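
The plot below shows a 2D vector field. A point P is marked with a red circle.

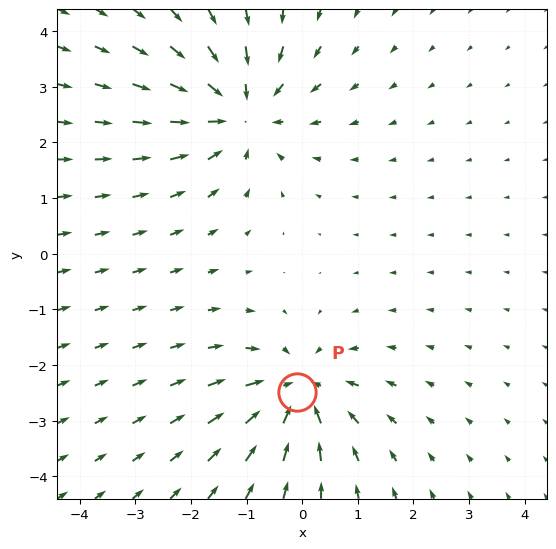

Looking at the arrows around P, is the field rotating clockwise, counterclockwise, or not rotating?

not rotating

Near P at (-0.1, -2.5) the arrows show no circulation. The curl there is ≈0.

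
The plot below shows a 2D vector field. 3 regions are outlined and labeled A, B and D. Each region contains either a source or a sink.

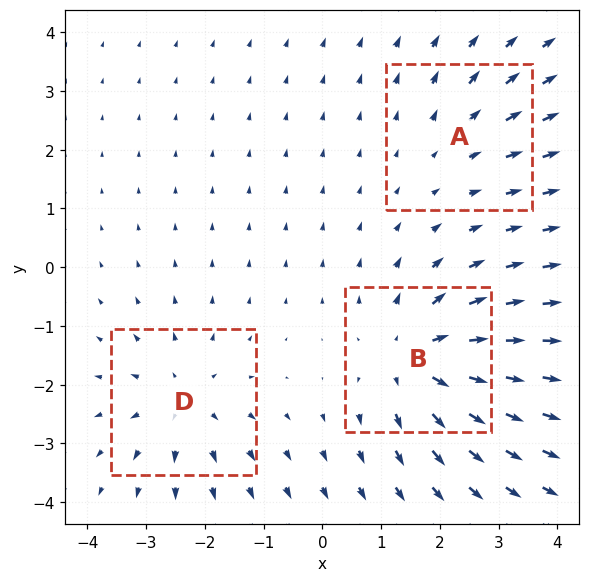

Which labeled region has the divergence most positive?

B

Divergence at each region's feature centre — A: about +2, B: about +5, D: about +3. Region B is most positive.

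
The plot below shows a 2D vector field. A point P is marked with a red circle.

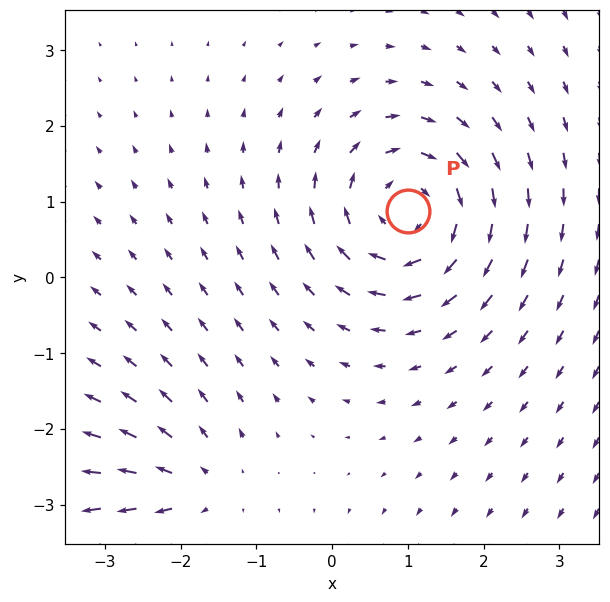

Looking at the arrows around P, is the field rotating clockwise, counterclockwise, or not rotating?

Near P at (1.0, 0.9) the arrows circulate clockwise. The curl (z-component) there is about -4; negative curl means clockwise rotation.

clockwise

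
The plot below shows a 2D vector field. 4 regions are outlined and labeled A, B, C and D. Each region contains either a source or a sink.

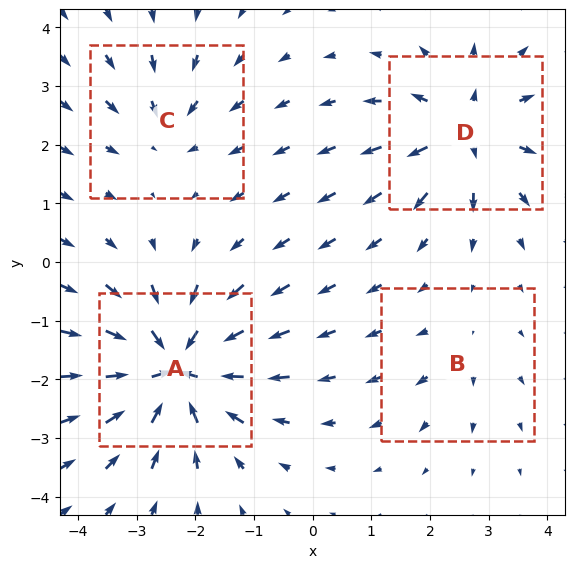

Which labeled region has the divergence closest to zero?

B

Divergence at each region's feature centre — A: about -9, B: about +2, C: about -4, D: about +6. Region B is closest to zero.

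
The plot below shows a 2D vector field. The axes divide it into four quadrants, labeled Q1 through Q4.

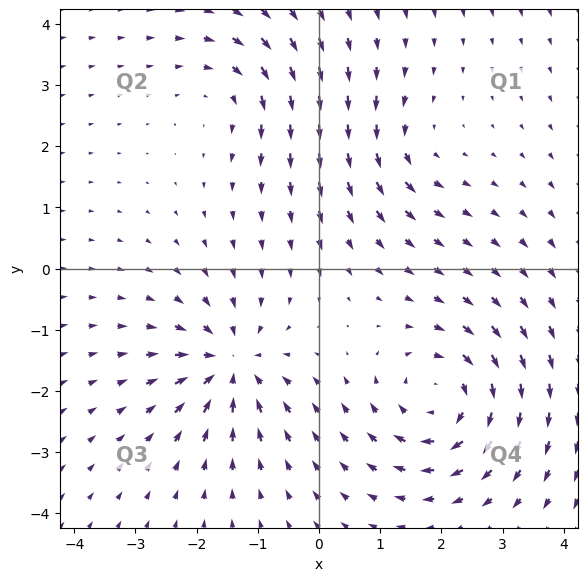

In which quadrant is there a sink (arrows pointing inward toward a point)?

The sink sits at approximately (-1.4, -1.6), which lies in quadrant Q3. The divergence there is about -6, negative as expected for a sink.

Q3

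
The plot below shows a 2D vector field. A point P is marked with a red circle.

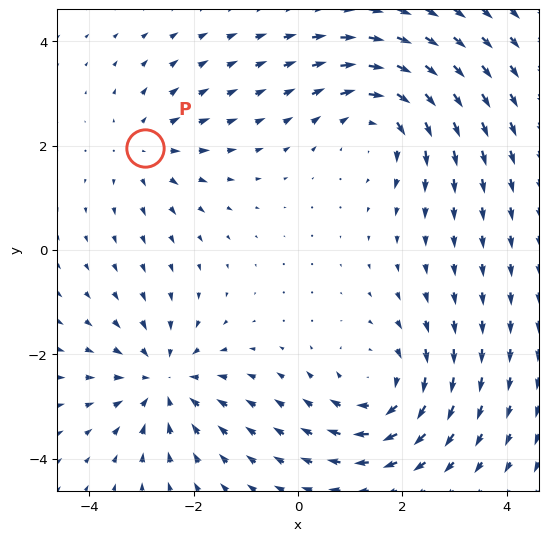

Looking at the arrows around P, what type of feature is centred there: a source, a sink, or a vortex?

At P (-2.9, 2.0) the arrows spread outward. Divergence about +3, curl ≈0 — positive divergence with near-zero curl is a source.

source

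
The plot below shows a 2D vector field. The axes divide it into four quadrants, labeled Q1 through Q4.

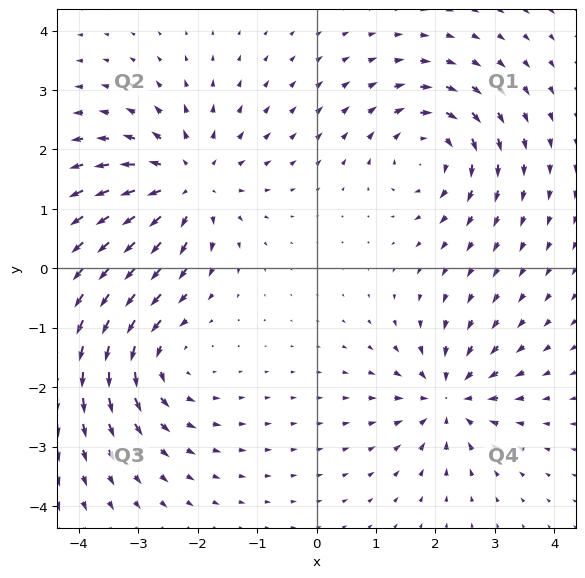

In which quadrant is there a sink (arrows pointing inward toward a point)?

The sink sits at approximately (2.2, -2.2), which lies in quadrant Q4. The divergence there is about -5, negative as expected for a sink.

Q4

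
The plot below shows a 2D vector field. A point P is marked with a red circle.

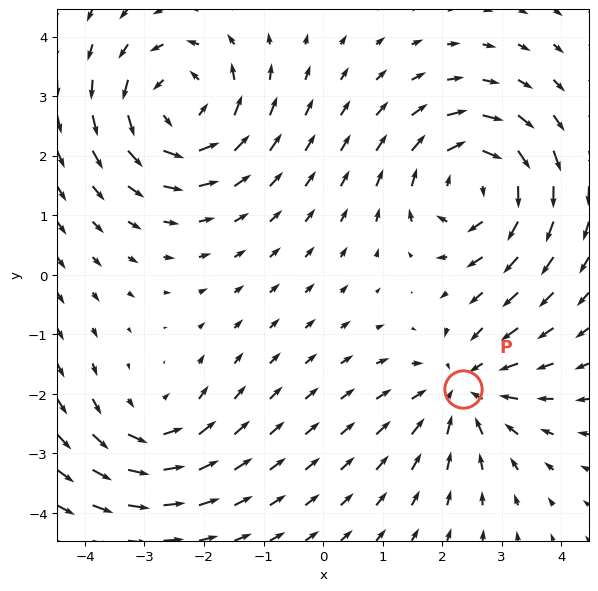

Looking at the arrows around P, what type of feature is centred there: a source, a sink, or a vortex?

At P (2.3, -1.9) the arrows converge inward. Divergence about -4, curl ≈0 — negative divergence with near-zero curl is a sink.

sink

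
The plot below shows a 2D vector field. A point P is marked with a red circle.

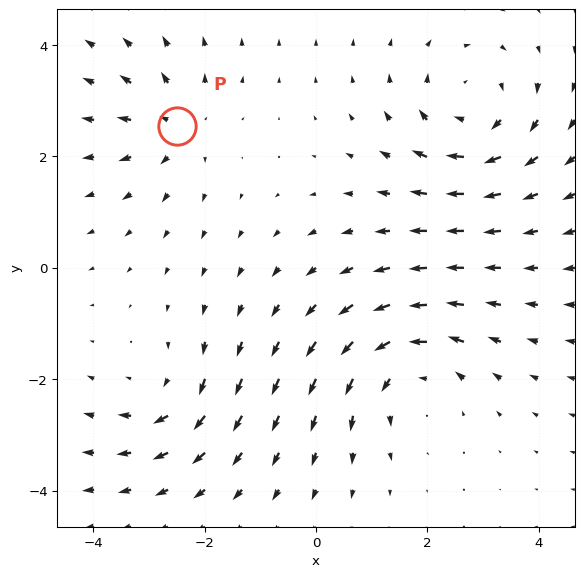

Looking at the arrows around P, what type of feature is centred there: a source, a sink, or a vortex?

At P (-2.5, 2.6) the arrows spread outward. Divergence about +3, curl ≈0 — positive divergence with near-zero curl is a source.

source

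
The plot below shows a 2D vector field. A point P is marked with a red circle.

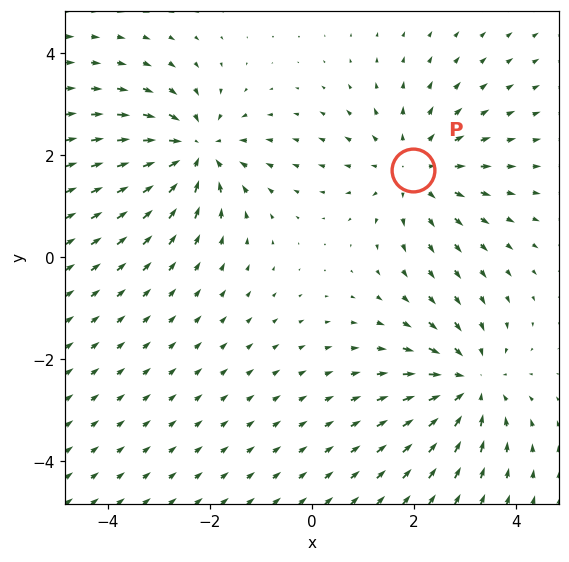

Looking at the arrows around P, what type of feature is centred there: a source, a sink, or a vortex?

source

At P (2.0, 1.7) the arrows spread outward. Divergence about +3, curl ≈0 — positive divergence with near-zero curl is a source.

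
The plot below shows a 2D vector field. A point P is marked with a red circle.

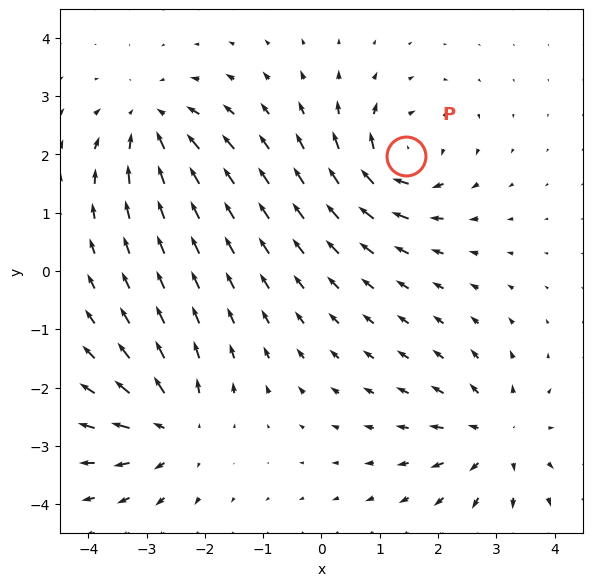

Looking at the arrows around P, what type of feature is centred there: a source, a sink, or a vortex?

At P (1.4, 2.0) the arrows circulate clockwise. Divergence ≈0, curl about -7 — near-zero divergence with nonzero curl is a vortex.

vortex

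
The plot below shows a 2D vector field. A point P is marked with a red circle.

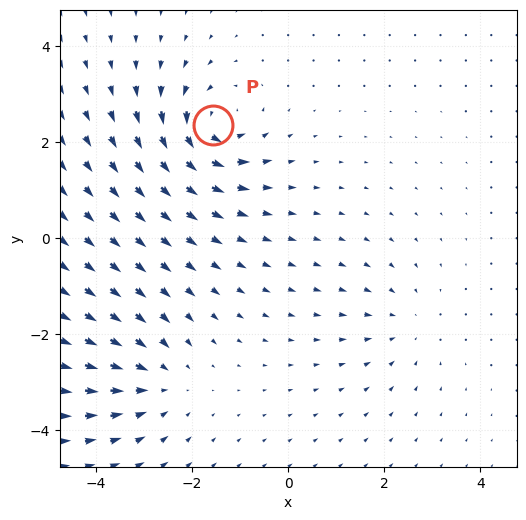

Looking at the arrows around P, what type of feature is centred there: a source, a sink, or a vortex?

At P (-1.6, 2.4) the arrows circulate counterclockwise. Divergence ≈0, curl about +5 — near-zero divergence with nonzero curl is a vortex.

vortex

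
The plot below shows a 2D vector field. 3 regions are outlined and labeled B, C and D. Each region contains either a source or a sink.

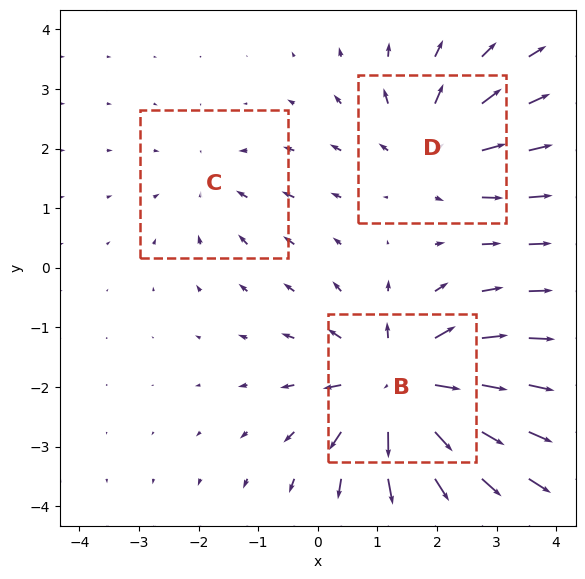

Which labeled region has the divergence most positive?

Divergence at each region's feature centre — B: about +5, C: about -2, D: about +3. Region B is most positive.

B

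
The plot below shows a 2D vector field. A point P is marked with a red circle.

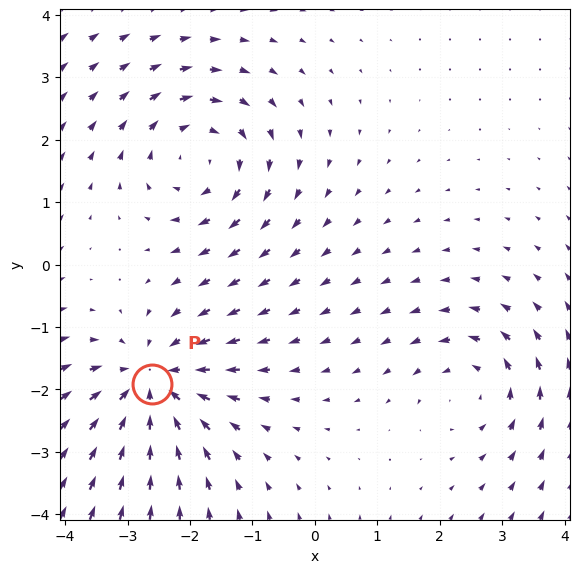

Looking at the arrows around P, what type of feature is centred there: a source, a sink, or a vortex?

At P (-2.6, -1.9) the arrows converge inward. Divergence about -4, curl ≈0 — negative divergence with near-zero curl is a sink.

sink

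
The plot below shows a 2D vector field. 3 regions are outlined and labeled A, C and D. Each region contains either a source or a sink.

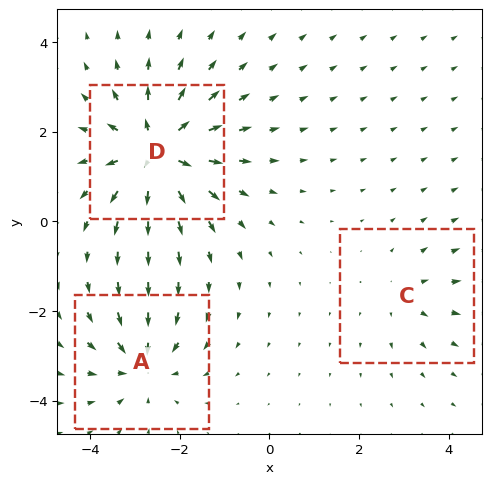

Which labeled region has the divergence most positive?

Divergence at each region's feature centre — A: about -4, C: about +2, D: about +6. Region D is most positive.

D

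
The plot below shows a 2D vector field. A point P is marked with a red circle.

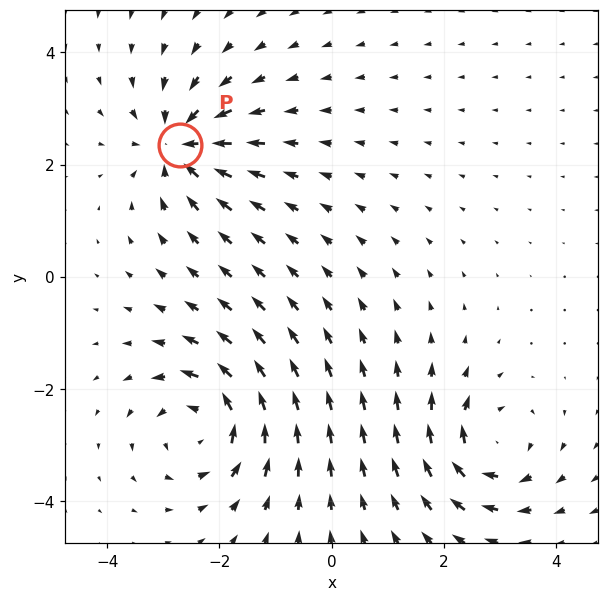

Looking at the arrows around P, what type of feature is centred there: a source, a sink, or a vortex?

At P (-2.7, 2.3) the arrows converge inward. Divergence about -4, curl ≈0 — negative divergence with near-zero curl is a sink.

sink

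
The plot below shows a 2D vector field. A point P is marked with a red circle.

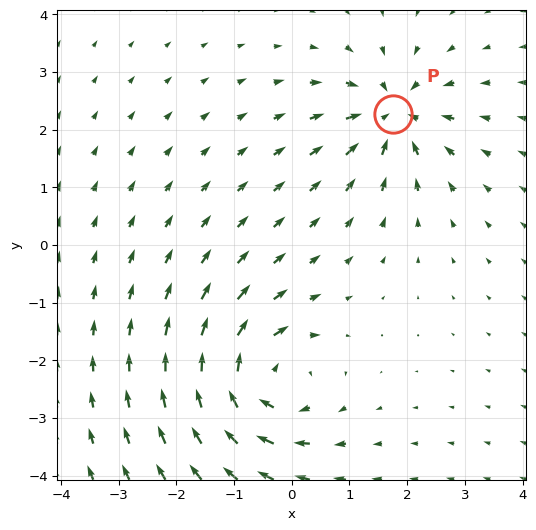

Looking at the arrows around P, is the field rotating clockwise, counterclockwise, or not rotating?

not rotating

Near P at (1.8, 2.3) the arrows show no circulation. The curl there is ≈0.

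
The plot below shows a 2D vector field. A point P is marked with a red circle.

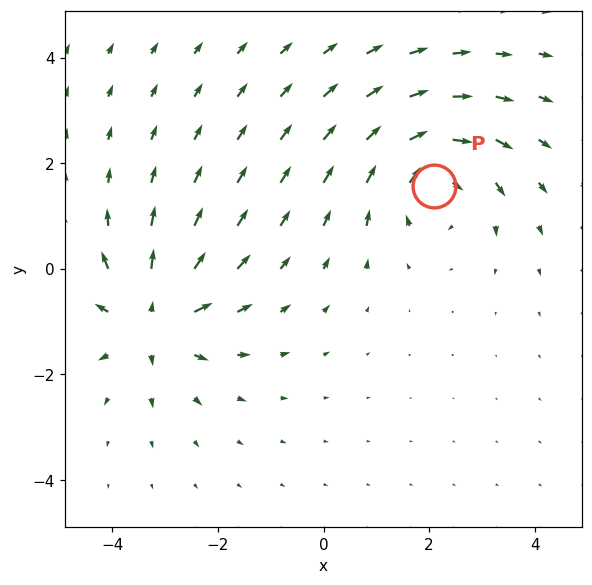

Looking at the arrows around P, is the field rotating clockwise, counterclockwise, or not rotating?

Near P at (2.1, 1.6) the arrows circulate clockwise. The curl (z-component) there is about -4; negative curl means clockwise rotation.

clockwise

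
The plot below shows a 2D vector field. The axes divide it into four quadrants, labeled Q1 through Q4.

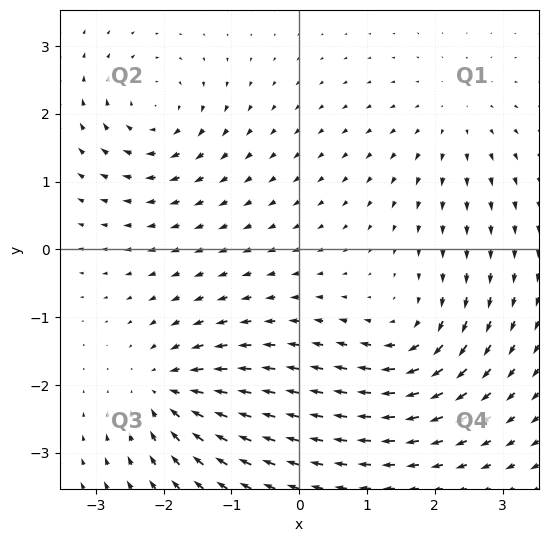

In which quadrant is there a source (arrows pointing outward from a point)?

The source sits at approximately (2.3, 1.9), which lies in quadrant Q1. The divergence there is about +3, positive as expected for a source.

Q1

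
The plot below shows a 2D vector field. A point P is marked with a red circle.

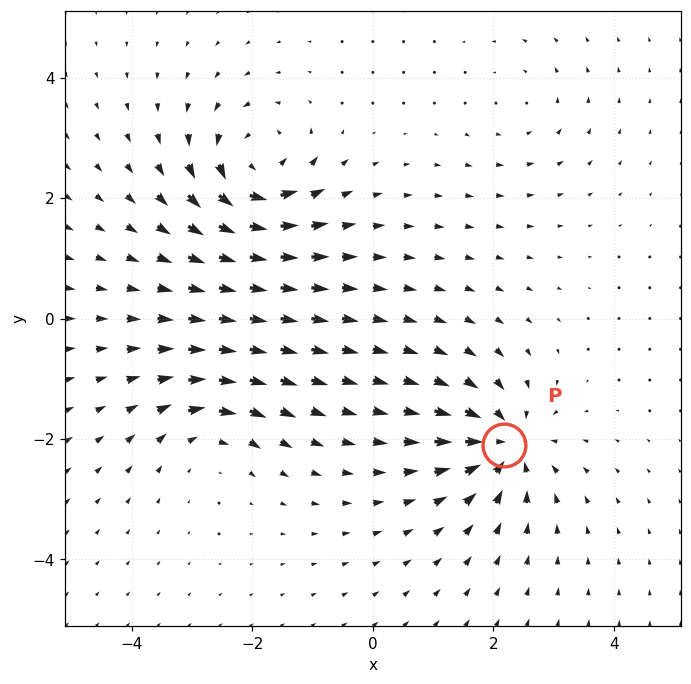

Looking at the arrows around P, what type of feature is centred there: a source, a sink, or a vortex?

At P (2.2, -2.1) the arrows converge inward. Divergence about -7, curl ≈0 — negative divergence with near-zero curl is a sink.

sink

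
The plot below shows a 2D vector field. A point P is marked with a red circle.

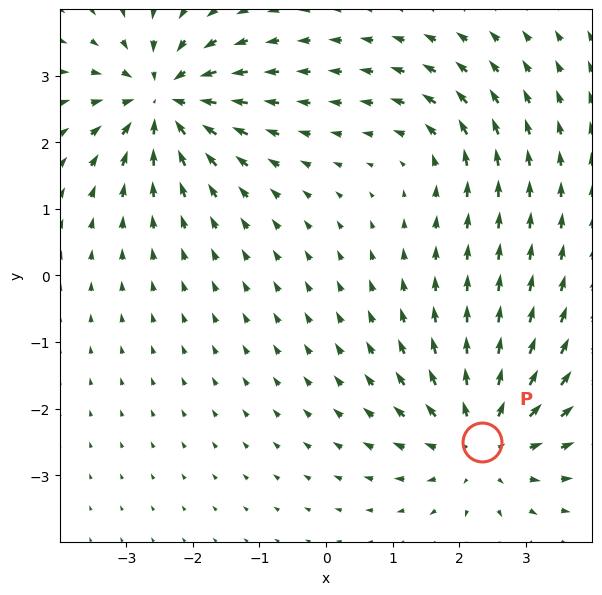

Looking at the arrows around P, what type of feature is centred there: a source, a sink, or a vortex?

source

At P (2.3, -2.5) the arrows spread outward. Divergence about +5, curl ≈0 — positive divergence with near-zero curl is a source.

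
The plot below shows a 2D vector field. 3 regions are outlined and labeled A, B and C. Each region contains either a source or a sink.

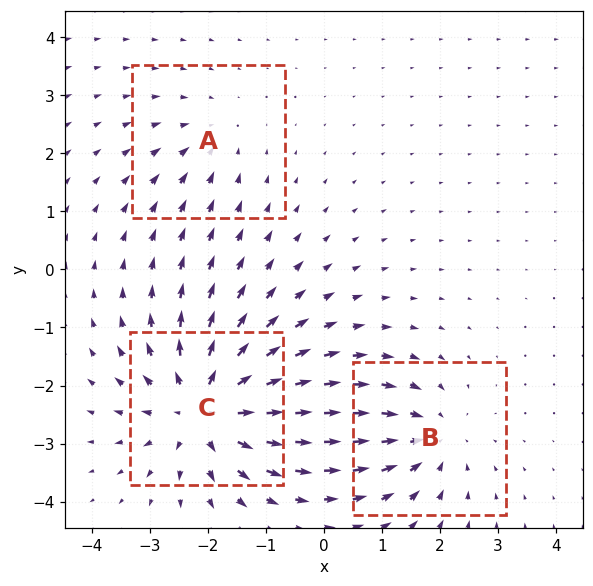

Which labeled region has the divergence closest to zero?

Divergence at each region's feature centre — A: about -2, B: about -3, C: about +5. Region A is closest to zero.

A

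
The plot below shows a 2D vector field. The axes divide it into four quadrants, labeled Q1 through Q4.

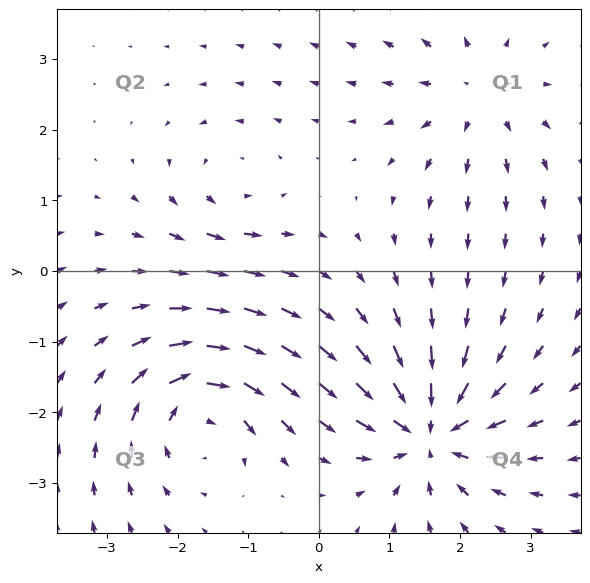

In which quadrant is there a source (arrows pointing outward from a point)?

Q1

The source sits at approximately (2.3, 2.5), which lies in quadrant Q1. The divergence there is about +4, positive as expected for a source.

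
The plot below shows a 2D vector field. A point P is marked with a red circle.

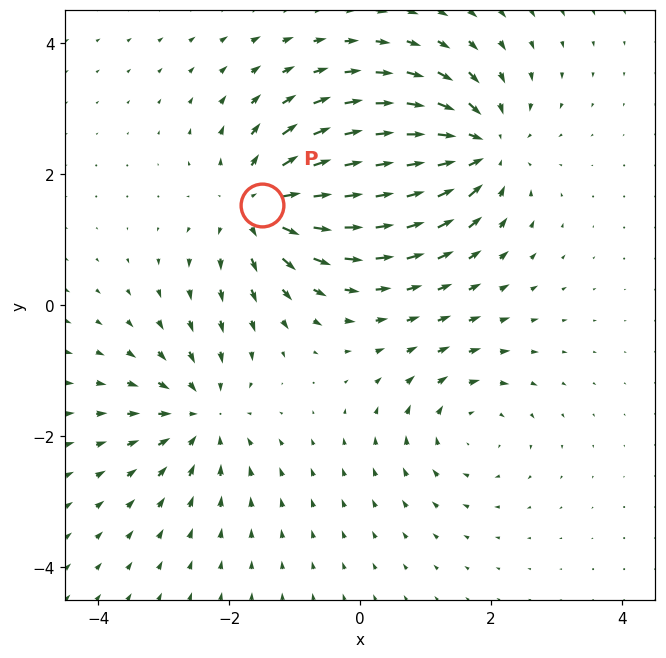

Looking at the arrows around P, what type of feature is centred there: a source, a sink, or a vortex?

source

At P (-1.5, 1.5) the arrows spread outward. Divergence about +5, curl ≈0 — positive divergence with near-zero curl is a source.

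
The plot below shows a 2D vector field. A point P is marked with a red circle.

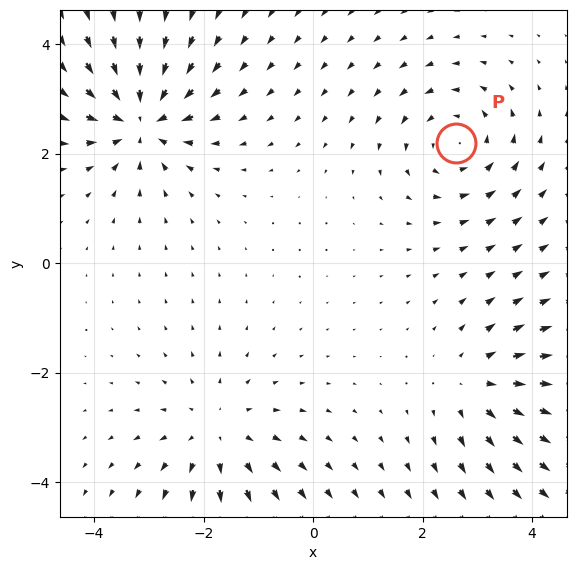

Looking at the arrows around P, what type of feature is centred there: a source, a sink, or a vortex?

vortex

At P (2.6, 2.2) the arrows circulate counterclockwise. Divergence ≈0, curl about +3 — near-zero divergence with nonzero curl is a vortex.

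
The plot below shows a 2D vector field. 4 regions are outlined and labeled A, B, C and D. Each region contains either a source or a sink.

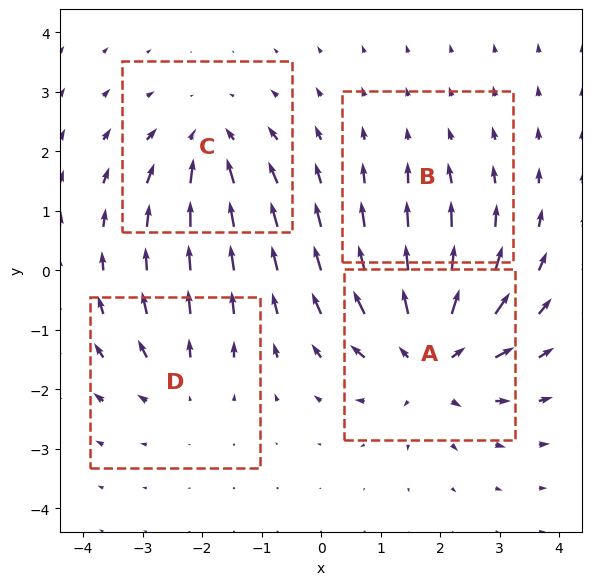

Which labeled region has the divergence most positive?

Divergence at each region's feature centre — A: about +7, B: about -2, C: about -4, D: about +3. Region A is most positive.

A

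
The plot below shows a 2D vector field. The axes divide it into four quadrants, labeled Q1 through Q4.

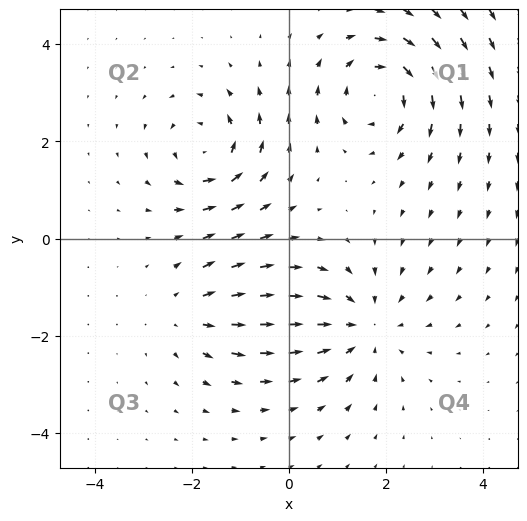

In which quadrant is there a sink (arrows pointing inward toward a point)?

Q4

The sink sits at approximately (1.5, -1.8), which lies in quadrant Q4. The divergence there is about -4, negative as expected for a sink.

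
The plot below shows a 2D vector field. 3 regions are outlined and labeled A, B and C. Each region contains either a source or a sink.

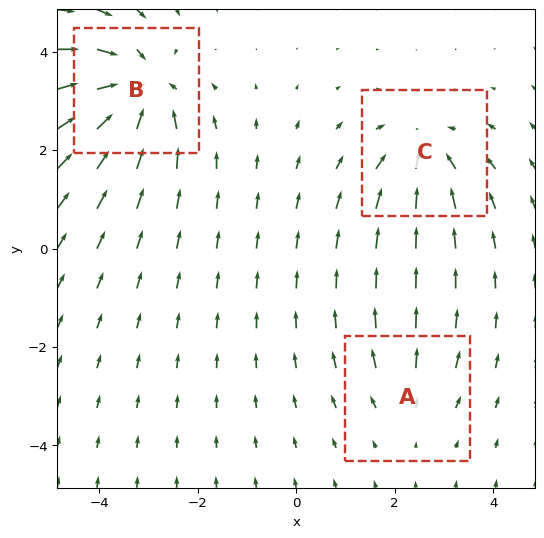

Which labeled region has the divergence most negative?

Divergence at each region's feature centre — A: about +2, B: about -5, C: about -3. Region B is most negative.

B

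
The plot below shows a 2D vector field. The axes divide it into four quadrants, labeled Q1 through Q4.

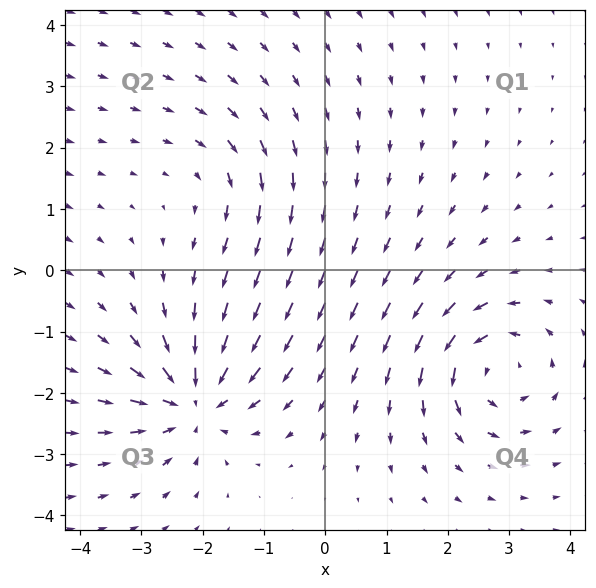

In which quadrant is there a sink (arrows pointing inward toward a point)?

Q3

The sink sits at approximately (-2.1, -2.1), which lies in quadrant Q3. The divergence there is about -6, negative as expected for a sink.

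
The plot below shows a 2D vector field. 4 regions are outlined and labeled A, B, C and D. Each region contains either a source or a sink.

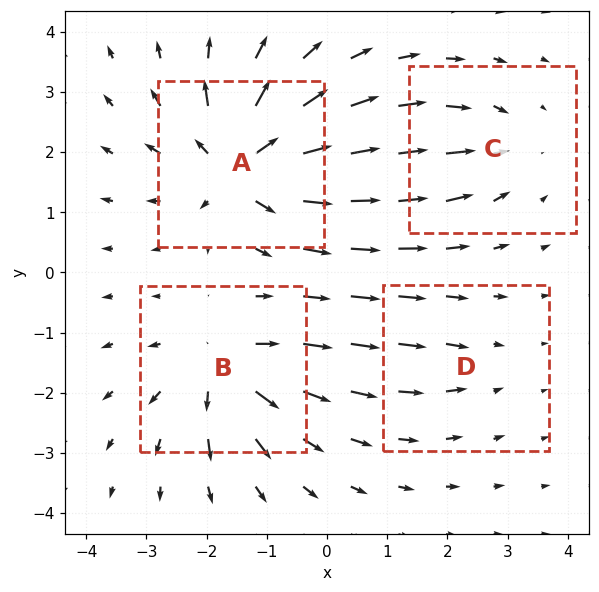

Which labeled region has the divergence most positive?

A

Divergence at each region's feature centre — A: about +9, B: about +6, C: about -4, D: about -2. Region A is most positive.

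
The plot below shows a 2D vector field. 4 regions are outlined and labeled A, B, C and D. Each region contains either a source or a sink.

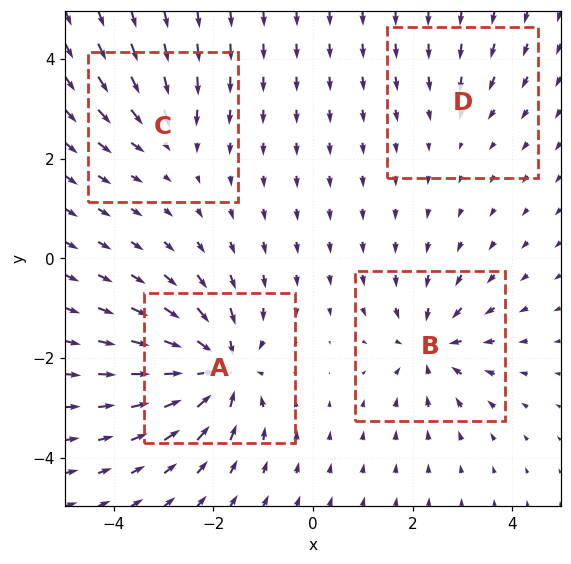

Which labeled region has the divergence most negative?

A

Divergence at each region's feature centre — A: about -8, B: about -6, C: about -4, D: about -2. Region A is most negative.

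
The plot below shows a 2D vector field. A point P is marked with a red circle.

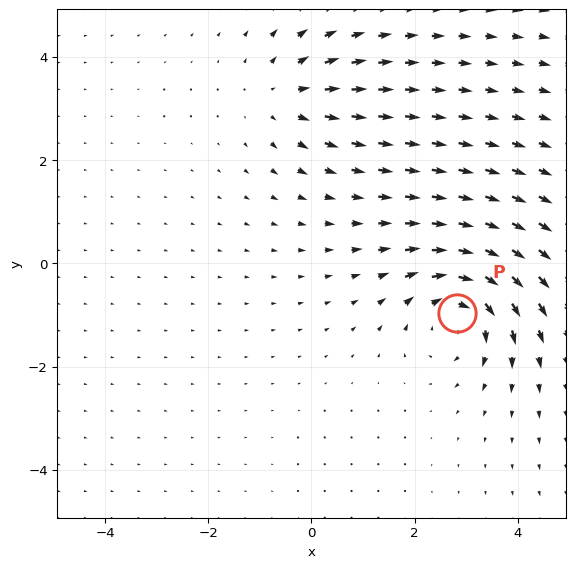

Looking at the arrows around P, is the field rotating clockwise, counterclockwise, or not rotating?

clockwise

Near P at (2.8, -1.0) the arrows circulate clockwise. The curl (z-component) there is about -5; negative curl means clockwise rotation.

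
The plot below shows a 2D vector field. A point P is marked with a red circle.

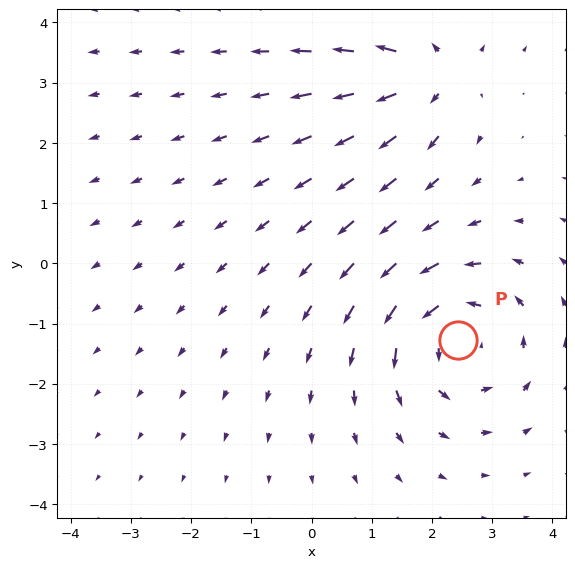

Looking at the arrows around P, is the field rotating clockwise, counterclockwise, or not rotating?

counterclockwise

Near P at (2.4, -1.3) the arrows circulate counterclockwise. The curl (z-component) there is about +4; positive curl means counterclockwise rotation.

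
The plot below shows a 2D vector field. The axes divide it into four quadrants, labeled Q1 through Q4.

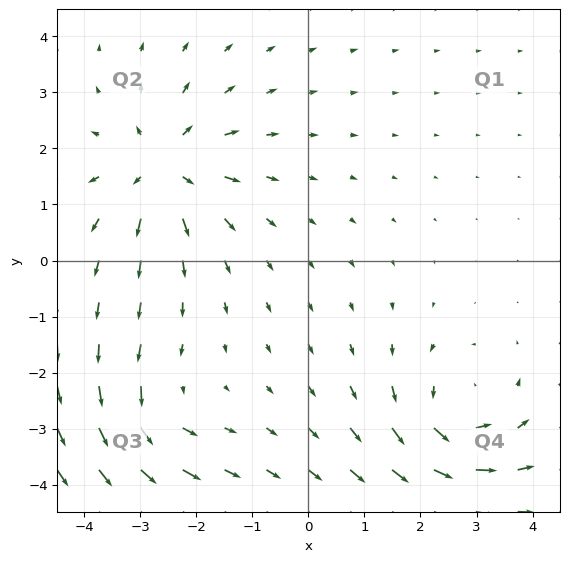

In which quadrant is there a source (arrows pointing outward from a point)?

Q2

The source sits at approximately (-2.6, 1.6), which lies in quadrant Q2. The divergence there is about +5, positive as expected for a source.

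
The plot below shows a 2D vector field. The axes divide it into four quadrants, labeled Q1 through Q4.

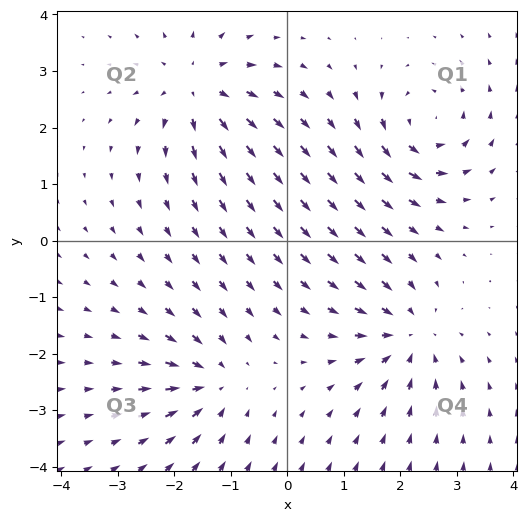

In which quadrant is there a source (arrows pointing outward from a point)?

Q2

The source sits at approximately (-1.6, 2.7), which lies in quadrant Q2. The divergence there is about +5, positive as expected for a source.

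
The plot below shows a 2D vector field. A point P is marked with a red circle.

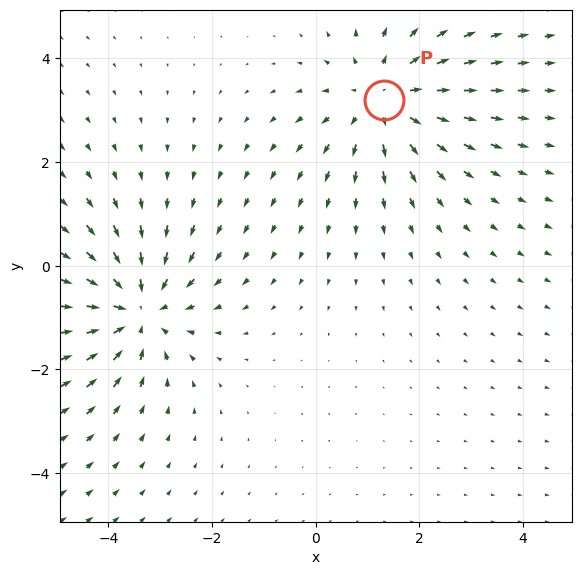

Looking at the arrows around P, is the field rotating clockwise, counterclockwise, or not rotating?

Near P at (1.3, 3.2) the arrows show no circulation. The curl there is ≈0.

not rotating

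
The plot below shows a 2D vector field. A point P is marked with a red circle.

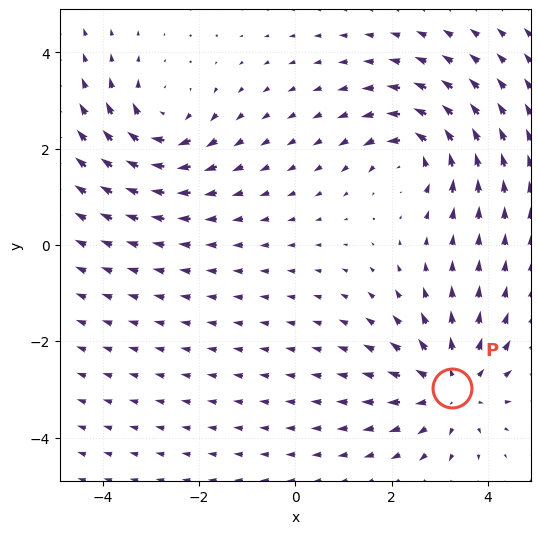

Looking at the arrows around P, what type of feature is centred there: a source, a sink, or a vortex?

At P (3.3, -3.0) the arrows spread outward. Divergence about +4, curl ≈0 — positive divergence with near-zero curl is a source.

source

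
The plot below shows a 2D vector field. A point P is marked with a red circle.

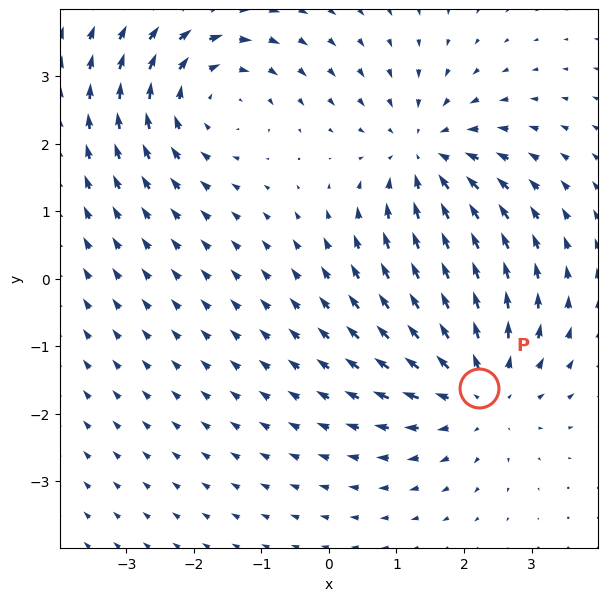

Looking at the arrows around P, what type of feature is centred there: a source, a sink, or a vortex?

At P (2.2, -1.6) the arrows spread outward. Divergence about +4, curl ≈0 — positive divergence with near-zero curl is a source.

source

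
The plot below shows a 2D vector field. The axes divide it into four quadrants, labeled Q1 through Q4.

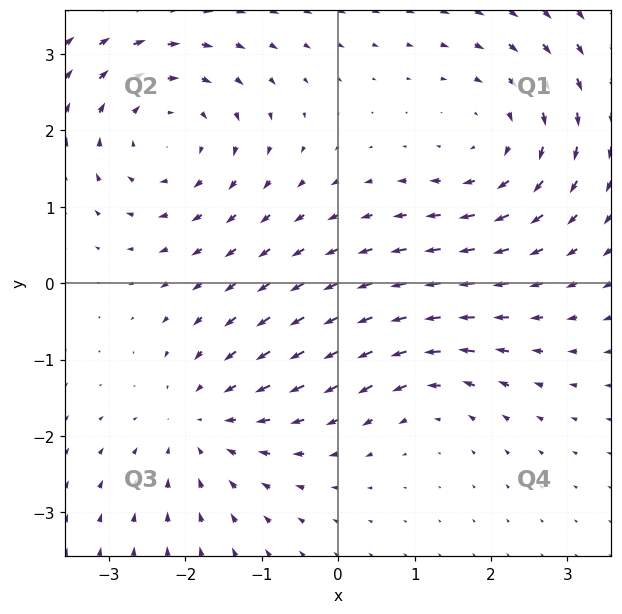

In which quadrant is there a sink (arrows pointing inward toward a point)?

Q3

The sink sits at approximately (-1.8, -1.8), which lies in quadrant Q3. The divergence there is about -3, negative as expected for a sink.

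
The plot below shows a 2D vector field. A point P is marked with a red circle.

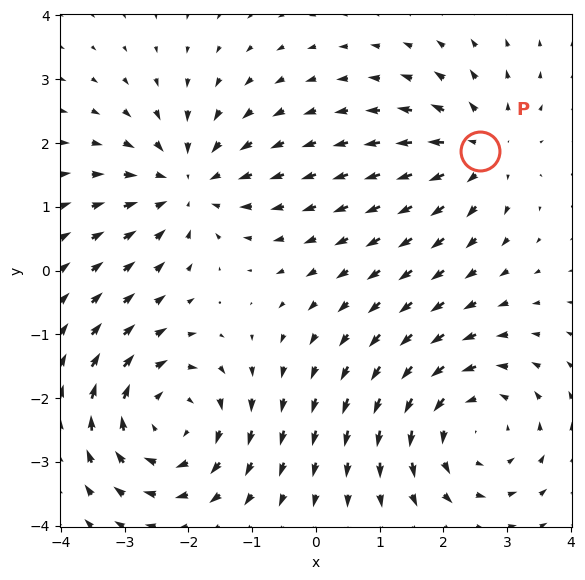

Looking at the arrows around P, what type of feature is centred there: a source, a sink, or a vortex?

source

At P (2.6, 1.9) the arrows spread outward. Divergence about +3, curl ≈0 — positive divergence with near-zero curl is a source.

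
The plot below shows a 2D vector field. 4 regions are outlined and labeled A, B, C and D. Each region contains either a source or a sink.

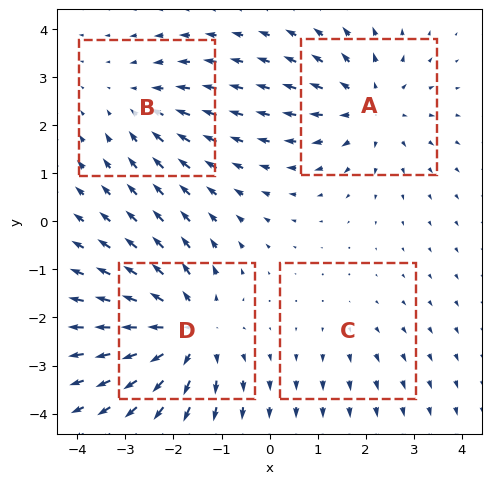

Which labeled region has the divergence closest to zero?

C

Divergence at each region's feature centre — A: about +4, B: about -3, C: about +2, D: about +6. Region C is closest to zero.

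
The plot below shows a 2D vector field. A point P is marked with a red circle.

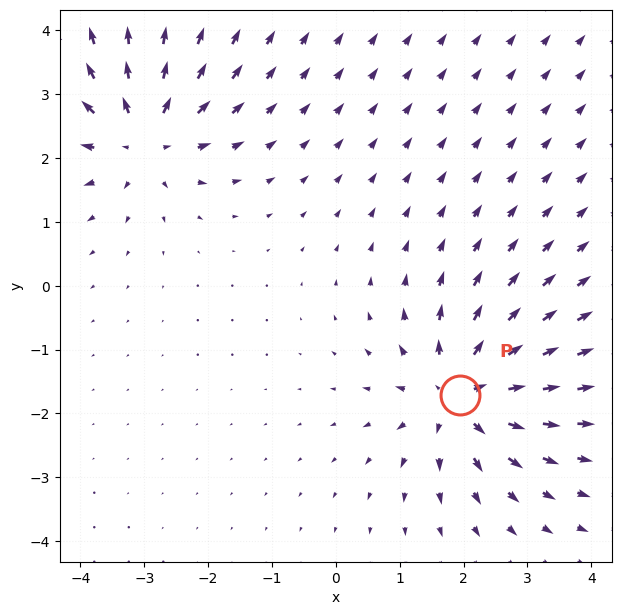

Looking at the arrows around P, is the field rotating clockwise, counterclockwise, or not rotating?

not rotating

Near P at (2.0, -1.7) the arrows show no circulation. The curl there is ≈0.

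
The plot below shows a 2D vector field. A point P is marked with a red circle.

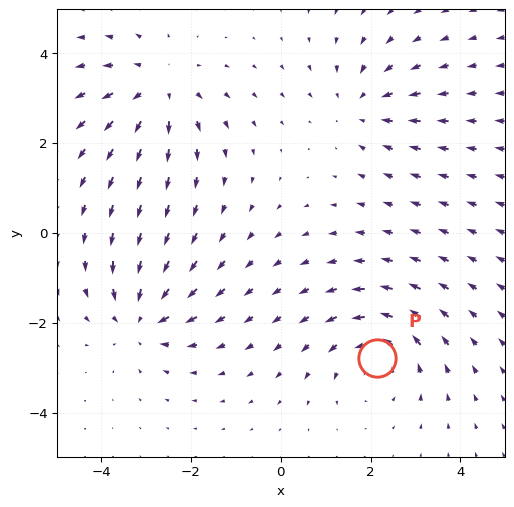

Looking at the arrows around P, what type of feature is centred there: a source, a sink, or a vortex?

vortex

At P (2.1, -2.8) the arrows circulate counterclockwise. Divergence ≈0, curl about +3 — near-zero divergence with nonzero curl is a vortex.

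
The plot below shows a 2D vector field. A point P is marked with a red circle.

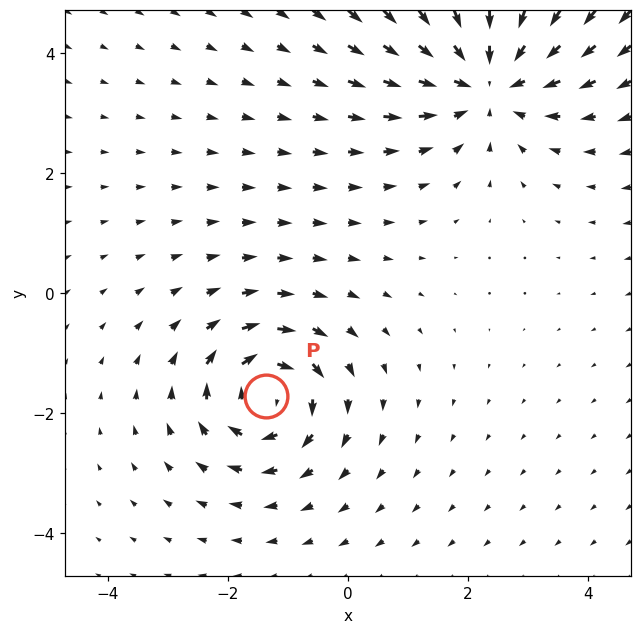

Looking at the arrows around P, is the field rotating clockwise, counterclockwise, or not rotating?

clockwise

Near P at (-1.4, -1.7) the arrows circulate clockwise. The curl (z-component) there is about -4; negative curl means clockwise rotation.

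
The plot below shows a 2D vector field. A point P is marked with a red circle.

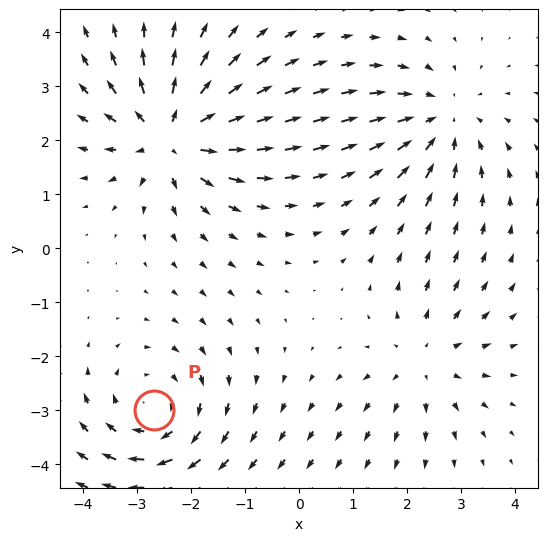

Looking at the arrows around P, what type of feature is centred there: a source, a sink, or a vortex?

At P (-2.7, -3.0) the arrows circulate clockwise. Divergence ≈0, curl about -3 — near-zero divergence with nonzero curl is a vortex.

vortex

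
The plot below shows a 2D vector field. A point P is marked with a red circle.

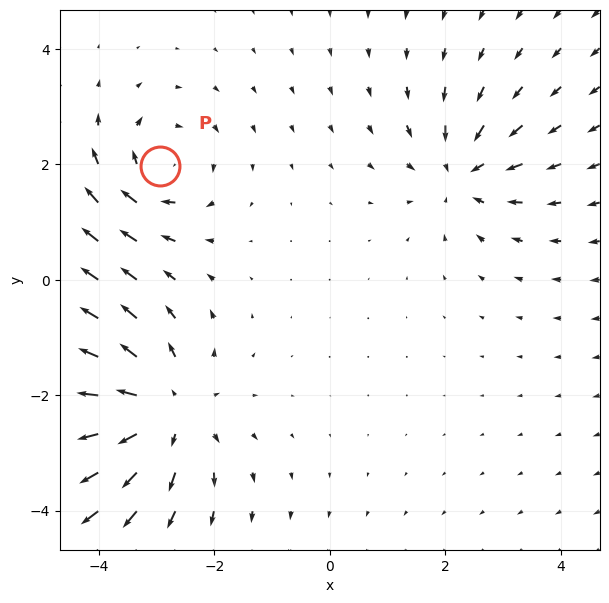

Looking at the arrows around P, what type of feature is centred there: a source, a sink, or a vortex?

vortex

At P (-2.9, 2.0) the arrows circulate clockwise. Divergence ≈0, curl about -4 — near-zero divergence with nonzero curl is a vortex.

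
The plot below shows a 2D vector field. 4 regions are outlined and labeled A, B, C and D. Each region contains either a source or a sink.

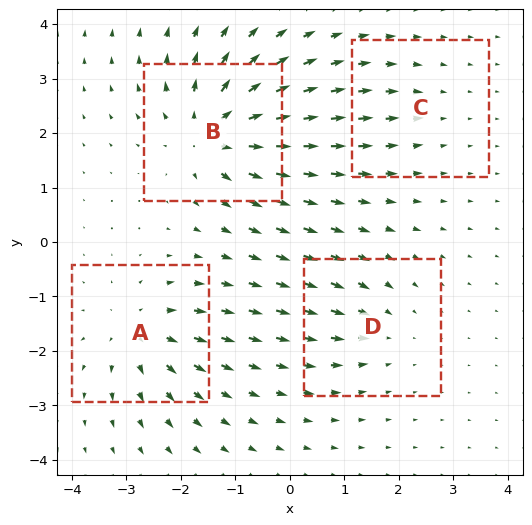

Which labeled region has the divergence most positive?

B

Divergence at each region's feature centre — A: about +5, B: about +8, C: about -2, D: about -4. Region B is most positive.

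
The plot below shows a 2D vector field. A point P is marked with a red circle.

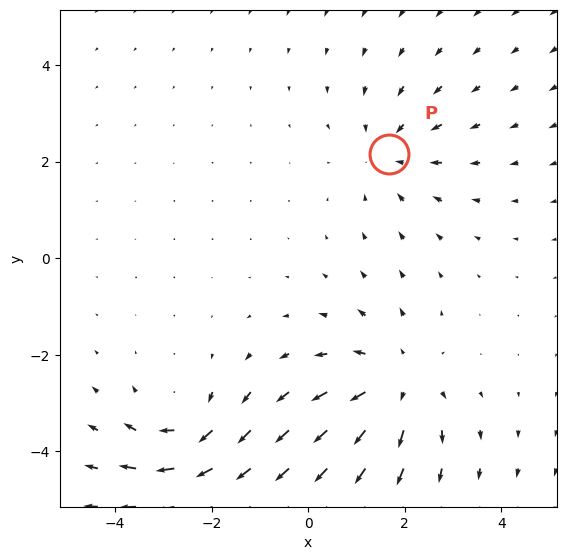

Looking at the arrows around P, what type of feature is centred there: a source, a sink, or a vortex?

sink

At P (1.7, 2.2) the arrows converge inward. Divergence about -2, curl ≈0 — negative divergence with near-zero curl is a sink.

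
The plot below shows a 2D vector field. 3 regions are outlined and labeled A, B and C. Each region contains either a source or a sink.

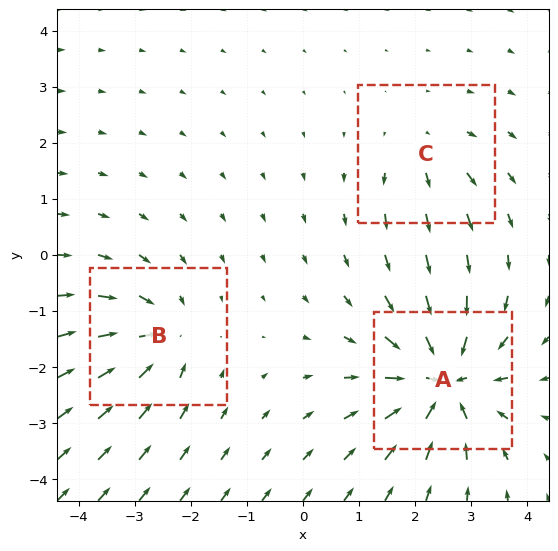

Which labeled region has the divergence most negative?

Divergence at each region's feature centre — A: about -6, B: about -4, C: about +2. Region A is most negative.

A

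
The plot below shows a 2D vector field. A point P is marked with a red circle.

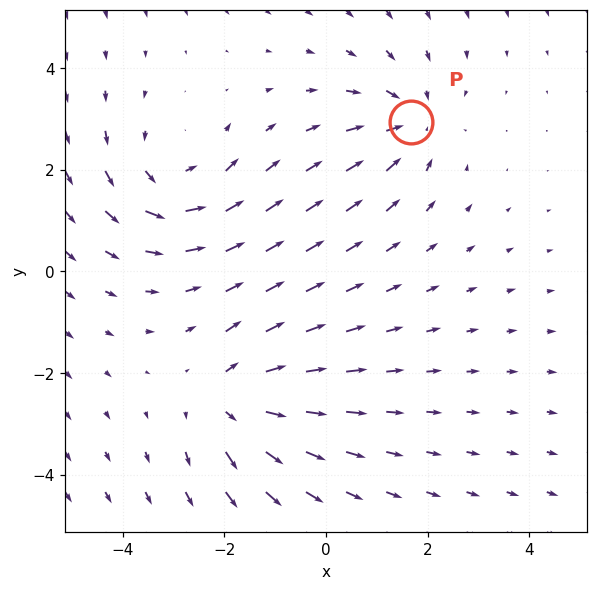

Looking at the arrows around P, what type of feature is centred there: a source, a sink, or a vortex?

At P (1.7, 2.9) the arrows converge inward. Divergence about -3, curl ≈0 — negative divergence with near-zero curl is a sink.

sink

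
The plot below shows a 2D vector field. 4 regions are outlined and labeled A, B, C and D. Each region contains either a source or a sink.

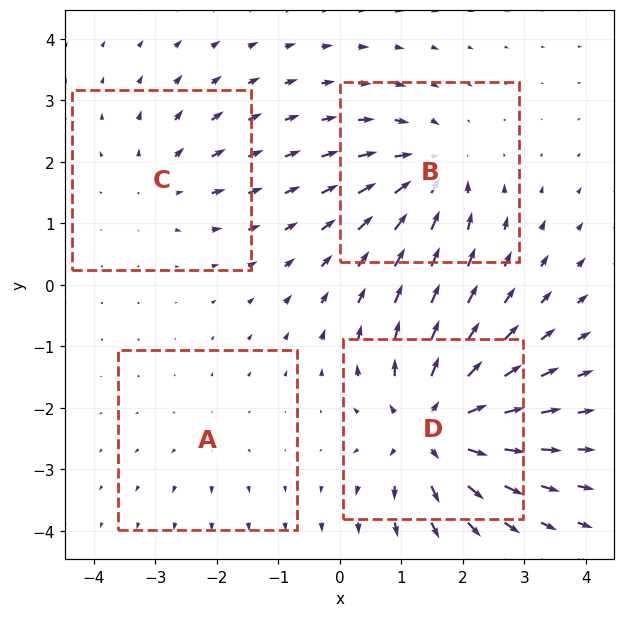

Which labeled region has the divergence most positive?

D

Divergence at each region's feature centre — A: about +2, B: about -5, C: about +3, D: about +8. Region D is most positive.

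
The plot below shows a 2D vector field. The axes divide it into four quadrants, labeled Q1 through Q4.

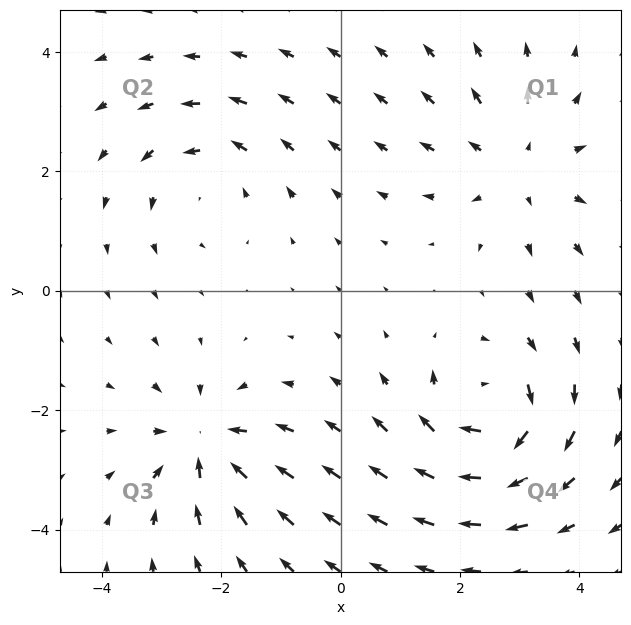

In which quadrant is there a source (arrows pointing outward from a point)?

The source sits at approximately (3.0, 2.1), which lies in quadrant Q1. The divergence there is about +3, positive as expected for a source.

Q1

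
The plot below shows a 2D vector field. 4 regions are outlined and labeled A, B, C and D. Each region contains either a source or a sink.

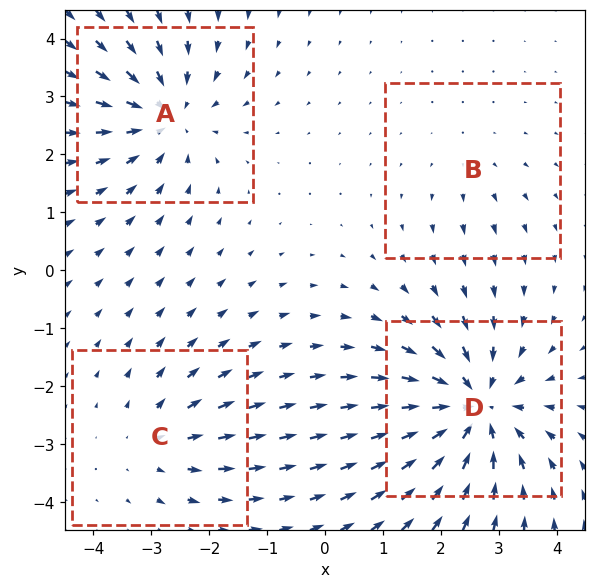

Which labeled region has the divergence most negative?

D

Divergence at each region's feature centre — A: about -5, B: about +2, C: about +3, D: about -7. Region D is most negative.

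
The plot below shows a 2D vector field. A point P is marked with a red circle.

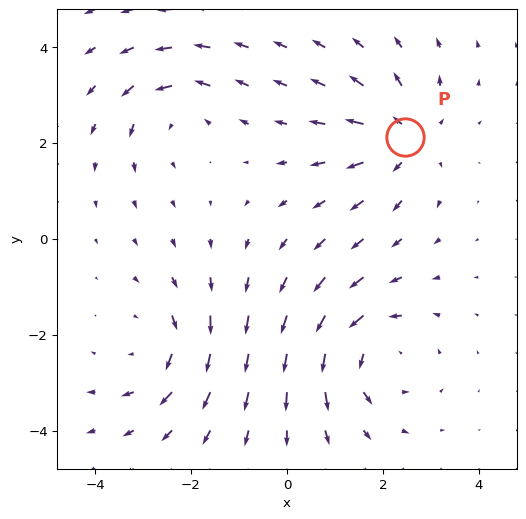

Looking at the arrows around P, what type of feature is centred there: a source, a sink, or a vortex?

source

At P (2.5, 2.1) the arrows spread outward. Divergence about +4, curl ≈0 — positive divergence with near-zero curl is a source.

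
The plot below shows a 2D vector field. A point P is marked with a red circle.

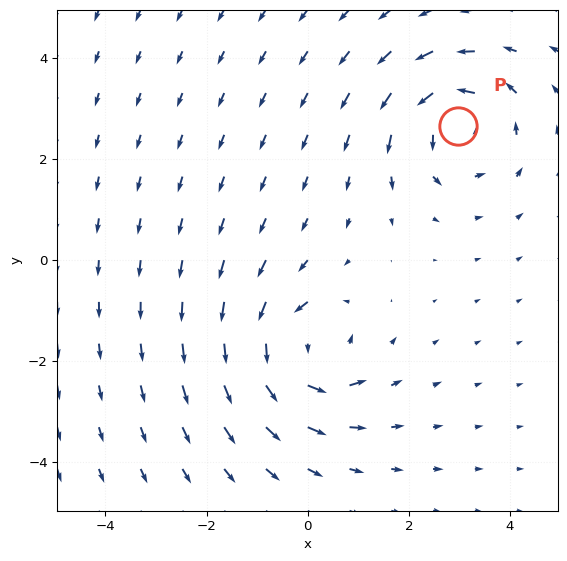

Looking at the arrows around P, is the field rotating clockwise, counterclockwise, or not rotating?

Near P at (3.0, 2.7) the arrows circulate counterclockwise. The curl (z-component) there is about +4; positive curl means counterclockwise rotation.

counterclockwise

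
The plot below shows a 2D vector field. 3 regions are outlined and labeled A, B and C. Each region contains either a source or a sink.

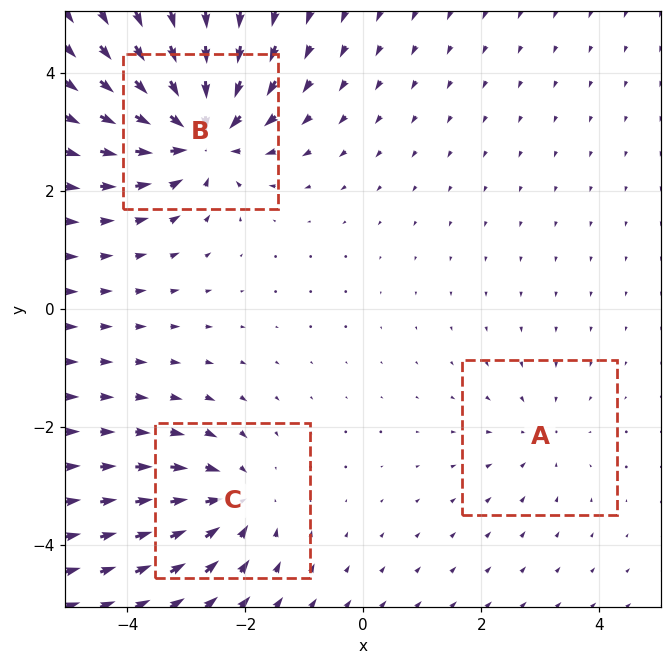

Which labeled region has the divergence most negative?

Divergence at each region's feature centre — A: about -2, B: about -6, C: about -4. Region B is most negative.

B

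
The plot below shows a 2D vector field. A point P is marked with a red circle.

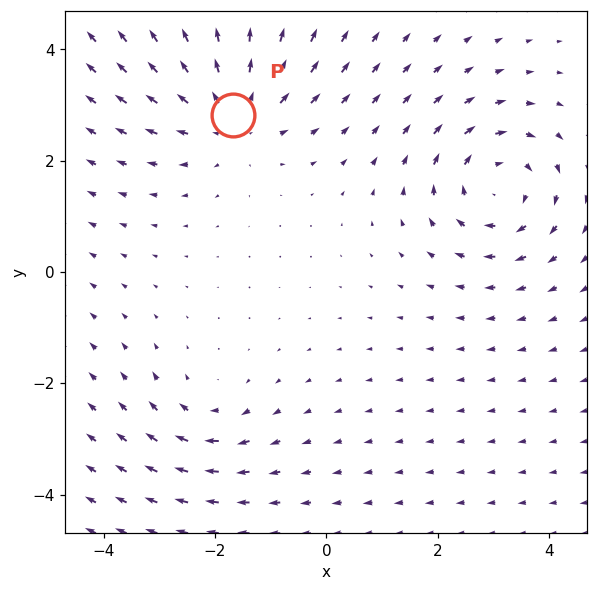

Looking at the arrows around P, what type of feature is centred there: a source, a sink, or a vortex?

At P (-1.7, 2.8) the arrows spread outward. Divergence about +4, curl ≈0 — positive divergence with near-zero curl is a source.

source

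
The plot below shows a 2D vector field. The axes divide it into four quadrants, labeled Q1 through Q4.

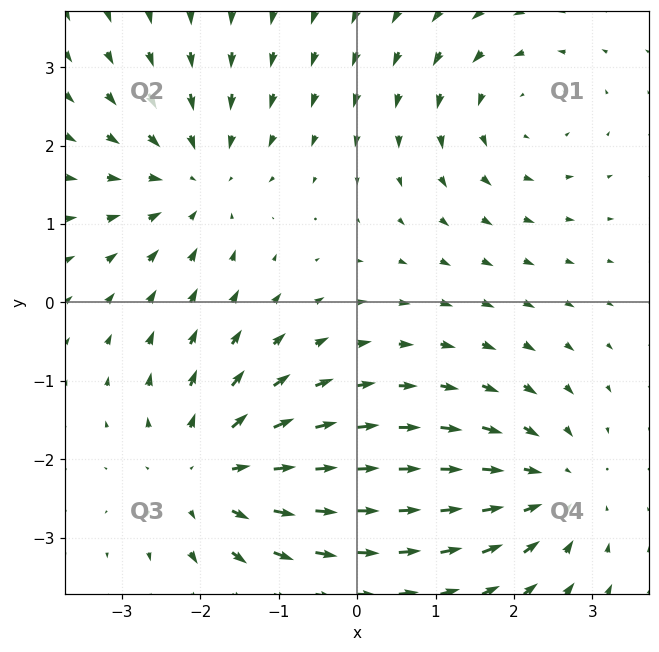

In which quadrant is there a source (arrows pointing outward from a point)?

The source sits at approximately (-1.9, -2.2), which lies in quadrant Q3. The divergence there is about +4, positive as expected for a source.

Q3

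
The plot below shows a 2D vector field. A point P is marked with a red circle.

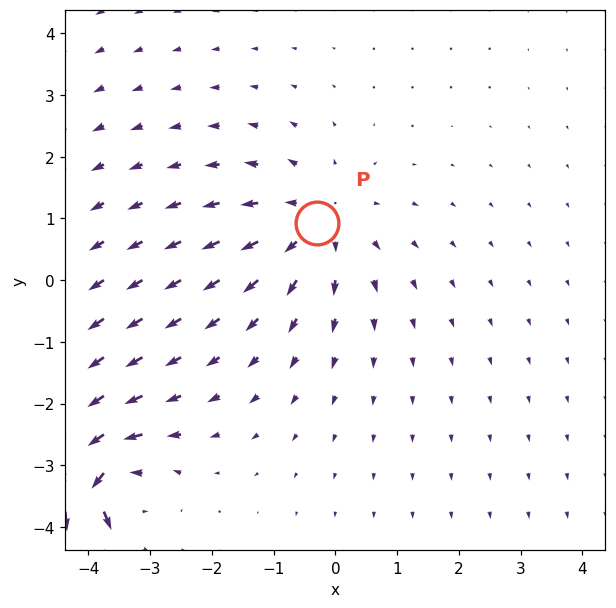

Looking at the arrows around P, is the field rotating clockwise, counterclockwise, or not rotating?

Near P at (-0.3, 0.9) the arrows show no circulation. The curl there is ≈0.

not rotating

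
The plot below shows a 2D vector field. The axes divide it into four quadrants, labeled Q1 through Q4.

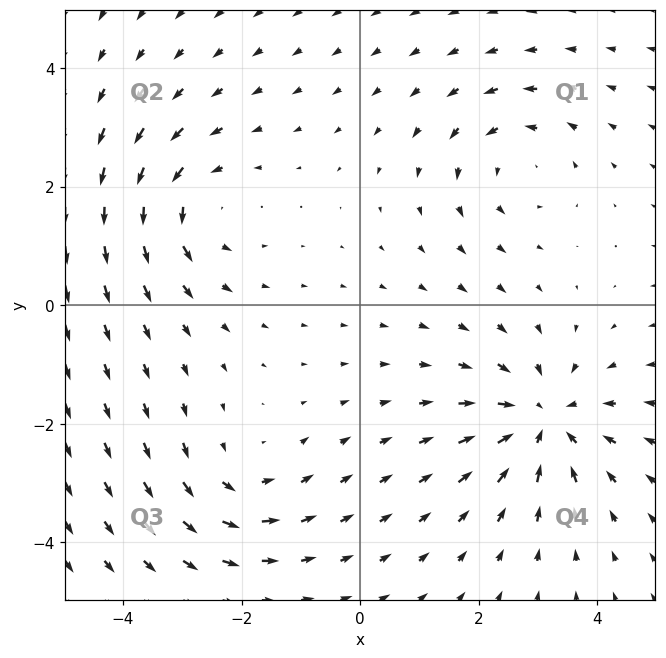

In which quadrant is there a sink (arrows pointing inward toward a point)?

Q4

The sink sits at approximately (3.1, -2.0), which lies in quadrant Q4. The divergence there is about -5, negative as expected for a sink.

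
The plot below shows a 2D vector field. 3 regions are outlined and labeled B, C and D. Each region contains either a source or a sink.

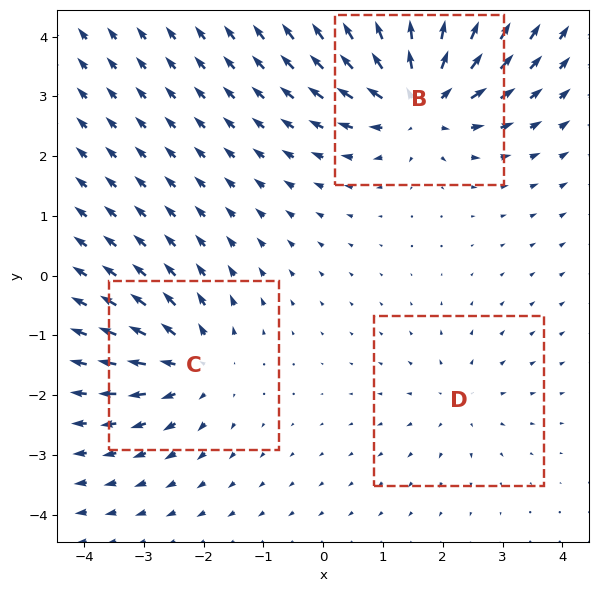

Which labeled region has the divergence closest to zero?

D

Divergence at each region's feature centre — B: about +6, C: about +4, D: about +2. Region D is closest to zero.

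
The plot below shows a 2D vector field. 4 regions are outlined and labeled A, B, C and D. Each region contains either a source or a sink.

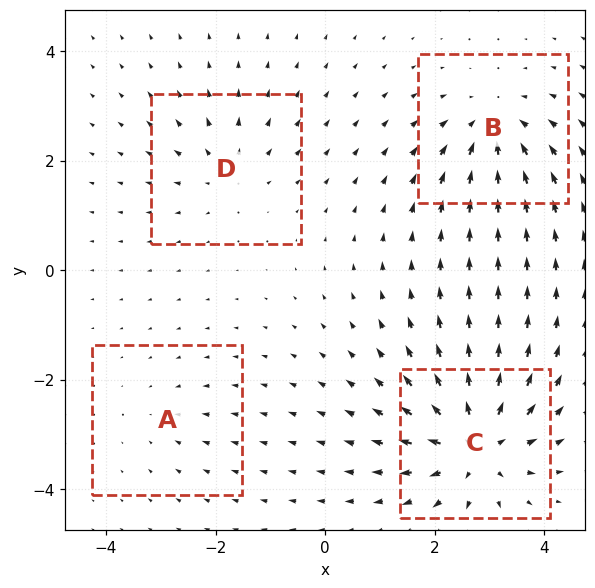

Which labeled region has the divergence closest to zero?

Divergence at each region's feature centre — A: about -2, B: about -6, C: about +8, D: about +4. Region A is closest to zero.

A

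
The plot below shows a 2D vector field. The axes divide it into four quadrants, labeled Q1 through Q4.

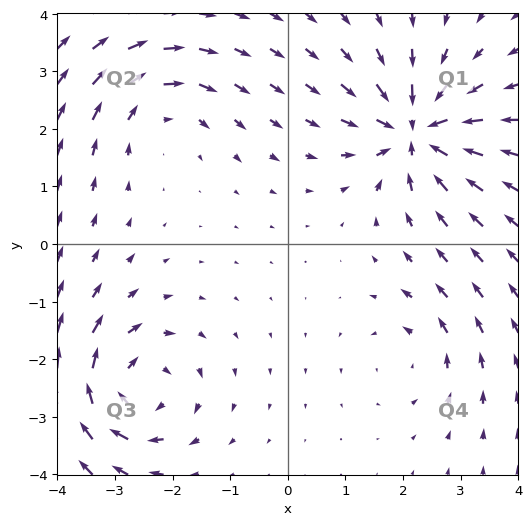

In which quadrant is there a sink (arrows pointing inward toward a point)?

Q1

The sink sits at approximately (2.2, 2.0), which lies in quadrant Q1. The divergence there is about -7, negative as expected for a sink.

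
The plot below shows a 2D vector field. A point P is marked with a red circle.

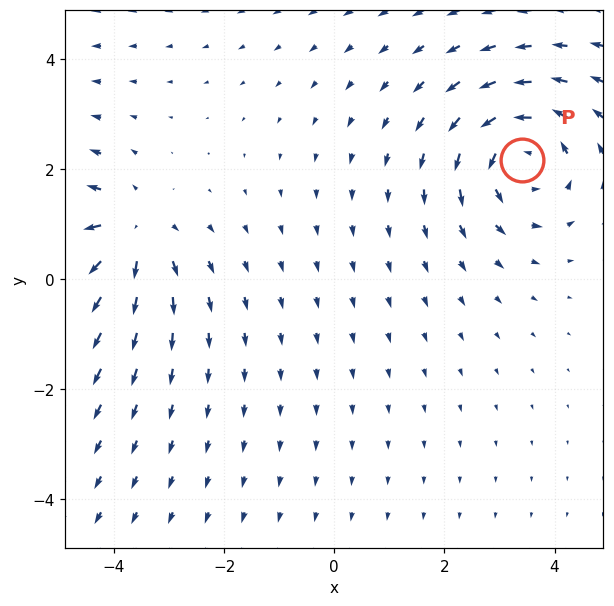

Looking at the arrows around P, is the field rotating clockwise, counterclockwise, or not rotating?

counterclockwise

Near P at (3.4, 2.2) the arrows circulate counterclockwise. The curl (z-component) there is about +4; positive curl means counterclockwise rotation.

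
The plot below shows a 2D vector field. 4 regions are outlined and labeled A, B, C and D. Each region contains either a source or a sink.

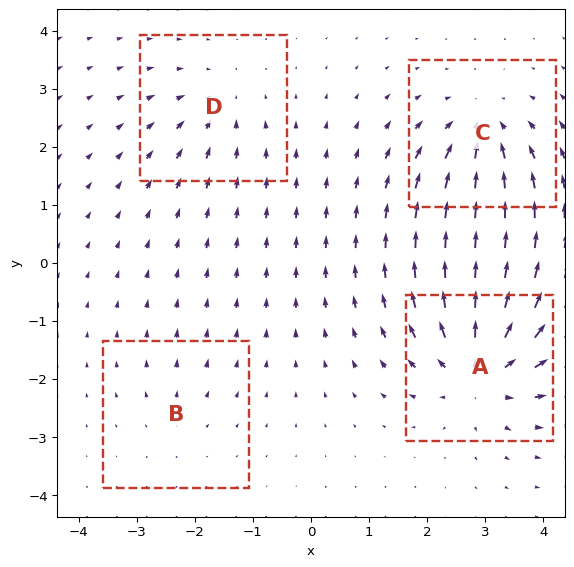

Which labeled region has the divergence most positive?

A

Divergence at each region's feature centre — A: about +8, B: about +2, C: about -6, D: about -4. Region A is most positive.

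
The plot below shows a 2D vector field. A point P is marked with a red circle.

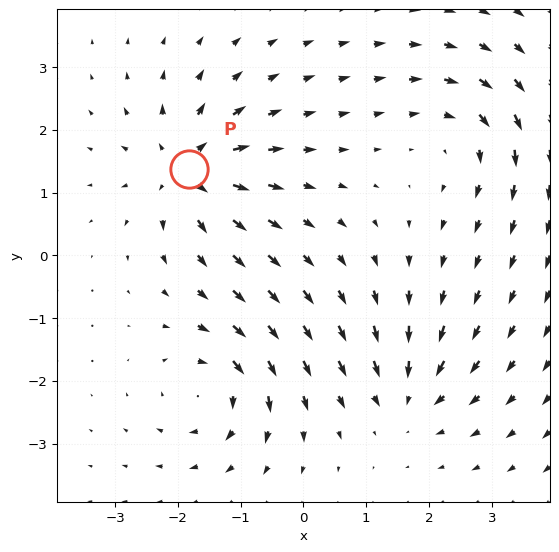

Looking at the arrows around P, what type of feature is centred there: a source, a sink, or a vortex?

source

At P (-1.8, 1.4) the arrows spread outward. Divergence about +6, curl ≈0 — positive divergence with near-zero curl is a source.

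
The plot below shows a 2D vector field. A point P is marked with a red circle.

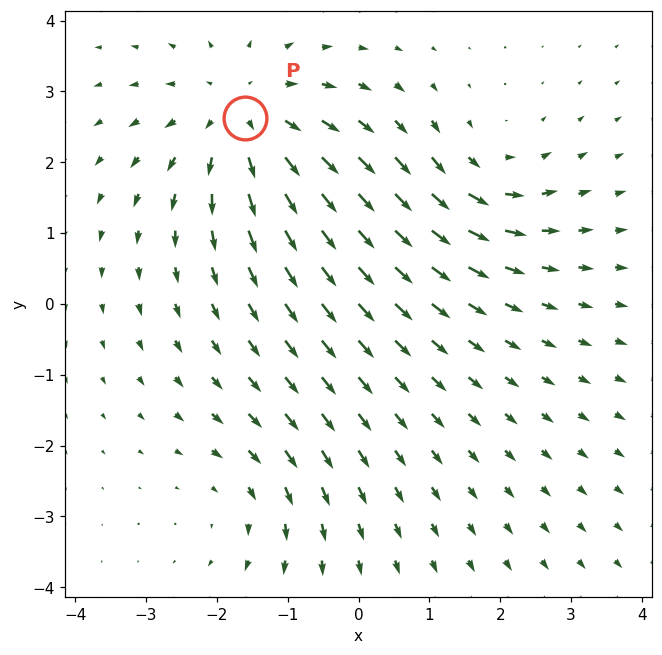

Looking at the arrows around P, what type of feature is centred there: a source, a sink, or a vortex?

source

At P (-1.6, 2.6) the arrows spread outward. Divergence about +4, curl ≈0 — positive divergence with near-zero curl is a source.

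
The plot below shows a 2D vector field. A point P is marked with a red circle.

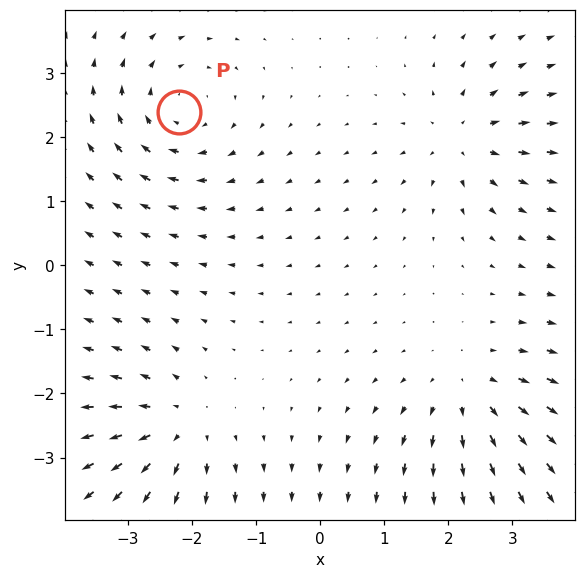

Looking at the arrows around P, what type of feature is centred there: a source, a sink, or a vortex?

vortex

At P (-2.2, 2.4) the arrows circulate clockwise. Divergence ≈0, curl about -4 — near-zero divergence with nonzero curl is a vortex.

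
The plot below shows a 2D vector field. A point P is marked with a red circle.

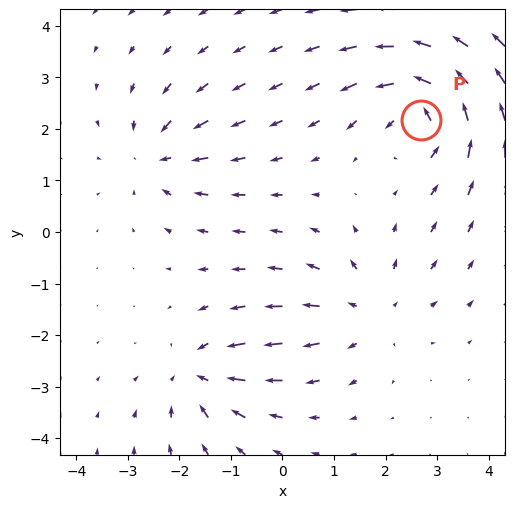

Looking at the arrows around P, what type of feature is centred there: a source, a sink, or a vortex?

vortex

At P (2.7, 2.2) the arrows circulate counterclockwise. Divergence ≈0, curl about +5 — near-zero divergence with nonzero curl is a vortex.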